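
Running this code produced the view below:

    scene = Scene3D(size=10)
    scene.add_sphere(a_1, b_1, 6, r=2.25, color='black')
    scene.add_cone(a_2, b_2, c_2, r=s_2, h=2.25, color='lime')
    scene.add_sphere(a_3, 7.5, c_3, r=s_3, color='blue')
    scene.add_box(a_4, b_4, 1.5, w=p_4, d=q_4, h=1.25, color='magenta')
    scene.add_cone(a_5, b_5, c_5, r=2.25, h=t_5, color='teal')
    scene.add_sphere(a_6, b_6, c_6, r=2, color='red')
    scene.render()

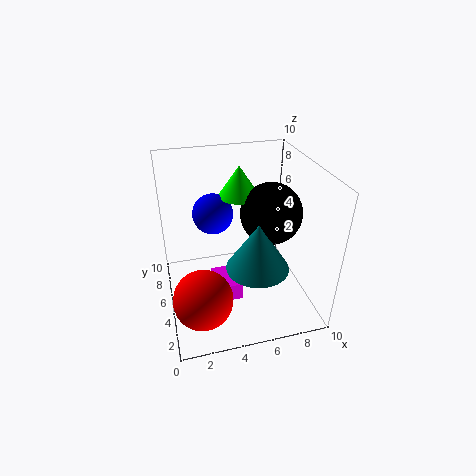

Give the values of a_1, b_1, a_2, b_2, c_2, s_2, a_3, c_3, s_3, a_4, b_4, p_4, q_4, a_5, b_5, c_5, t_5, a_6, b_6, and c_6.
a_1 = 7.75, b_1 = 6, a_2 = 5.75, b_2 = 7.5, c_2 = 7, s_2 = 1.5, a_3 = 3.75, c_3 = 5.75, s_3 = 1.5, a_4 = 3, b_4 = 2.75, p_4 = 1.75, q_4 = 2.25, a_5 = 6.25, b_5 = 4.25, c_5 = 2.75, t_5 = 3.5, a_6 = 2, b_6 = 2.75, c_6 = 2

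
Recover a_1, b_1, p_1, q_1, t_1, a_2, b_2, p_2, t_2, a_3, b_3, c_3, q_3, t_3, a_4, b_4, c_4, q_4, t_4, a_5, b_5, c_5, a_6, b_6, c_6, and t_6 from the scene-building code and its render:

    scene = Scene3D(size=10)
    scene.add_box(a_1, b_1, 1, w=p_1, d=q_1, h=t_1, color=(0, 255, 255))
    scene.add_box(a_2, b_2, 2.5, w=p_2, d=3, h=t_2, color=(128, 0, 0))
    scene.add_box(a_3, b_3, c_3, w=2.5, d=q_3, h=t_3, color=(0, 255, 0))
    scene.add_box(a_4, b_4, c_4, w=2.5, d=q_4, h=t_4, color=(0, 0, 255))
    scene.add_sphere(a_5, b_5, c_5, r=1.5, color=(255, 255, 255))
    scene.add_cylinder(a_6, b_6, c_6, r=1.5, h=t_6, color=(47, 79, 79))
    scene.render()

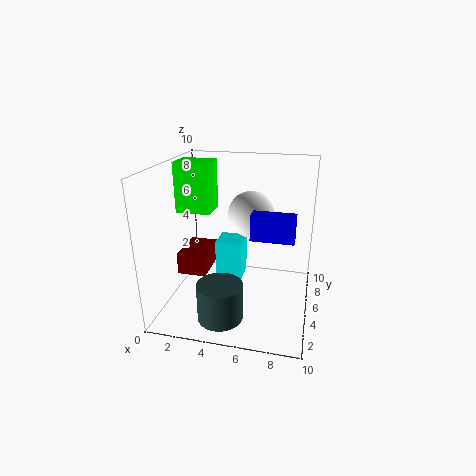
a_1 = 3; b_1 = 6; p_1 = 2; q_1 = 2; t_1 = 3; a_2 = 1; b_2 = 3.5; p_2 = 2; t_2 = 1.5; a_3 = 0.5; b_3 = 5; c_3 = 6.5; q_3 = 2; t_3 = 3.5; a_4 = 6.5; b_4 = 1.5; c_4 = 6.5; q_4 = 1; t_4 = 1.5; a_5 = 6; b_5 = 4.5; c_5 = 7; a_6 = 4.5; b_6 = 2; c_6 = 0.5; t_6 = 2.5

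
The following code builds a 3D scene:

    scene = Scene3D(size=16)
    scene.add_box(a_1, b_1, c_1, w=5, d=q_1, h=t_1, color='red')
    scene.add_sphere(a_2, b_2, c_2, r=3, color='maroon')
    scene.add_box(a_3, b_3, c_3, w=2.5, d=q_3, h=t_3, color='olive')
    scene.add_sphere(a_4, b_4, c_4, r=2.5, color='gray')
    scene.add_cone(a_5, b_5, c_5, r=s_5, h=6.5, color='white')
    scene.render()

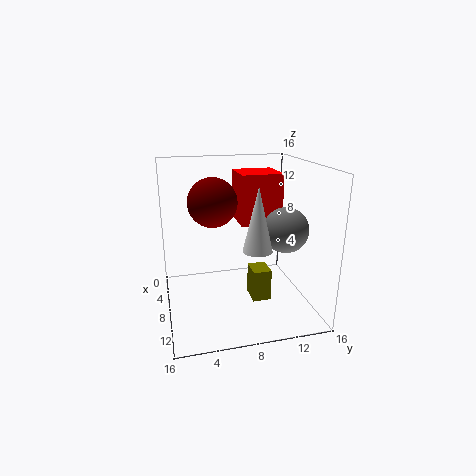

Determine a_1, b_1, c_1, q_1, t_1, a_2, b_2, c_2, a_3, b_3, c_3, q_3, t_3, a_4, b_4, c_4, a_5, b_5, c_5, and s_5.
a_1 = 1
b_1 = 9
c_1 = 8.5
q_1 = 5
t_1 = 6
a_2 = 3.5
b_2 = 6
c_2 = 11
a_3 = 8.5
b_3 = 9
c_3 = 1.5
q_3 = 2
t_3 = 3.5
a_4 = 9.5
b_4 = 13
c_4 = 9
a_5 = 12
b_5 = 9
c_5 = 8
s_5 = 1.5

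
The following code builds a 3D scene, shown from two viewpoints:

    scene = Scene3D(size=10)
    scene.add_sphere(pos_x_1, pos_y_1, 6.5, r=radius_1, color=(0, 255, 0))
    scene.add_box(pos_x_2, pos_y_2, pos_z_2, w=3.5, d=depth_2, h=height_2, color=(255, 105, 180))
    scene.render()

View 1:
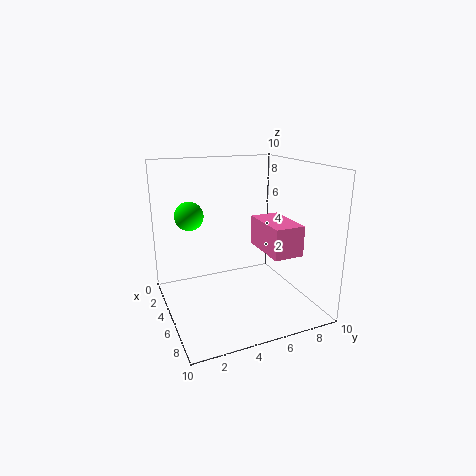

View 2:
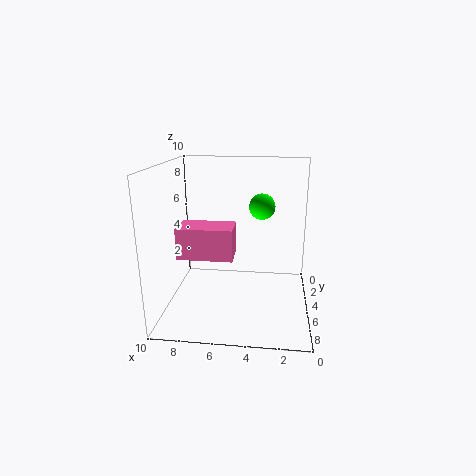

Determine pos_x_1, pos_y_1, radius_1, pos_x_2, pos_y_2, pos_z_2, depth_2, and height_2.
pos_x_1 = 3.5; pos_y_1 = 2; radius_1 = 1; pos_x_2 = 5; pos_y_2 = 6; pos_z_2 = 4.5; depth_2 = 2; height_2 = 2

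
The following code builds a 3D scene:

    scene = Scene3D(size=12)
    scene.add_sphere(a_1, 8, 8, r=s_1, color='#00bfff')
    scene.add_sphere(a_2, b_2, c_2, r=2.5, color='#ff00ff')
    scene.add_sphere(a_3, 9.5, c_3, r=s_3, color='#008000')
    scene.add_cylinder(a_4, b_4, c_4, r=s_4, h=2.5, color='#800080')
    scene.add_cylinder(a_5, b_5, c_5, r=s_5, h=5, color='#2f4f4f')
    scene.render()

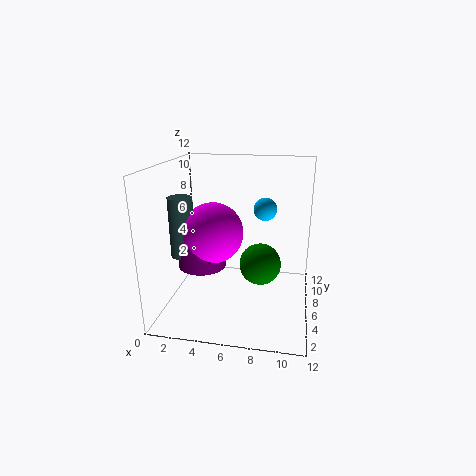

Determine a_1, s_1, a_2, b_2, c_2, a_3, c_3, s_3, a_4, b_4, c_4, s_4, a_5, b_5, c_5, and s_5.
a_1 = 8
s_1 = 1
a_2 = 4
b_2 = 5.5
c_2 = 6.5
a_3 = 7.5
c_3 = 2
s_3 = 2
a_4 = 3
b_4 = 5.5
c_4 = 3.5
s_4 = 2
a_5 = 1.5
b_5 = 5
c_5 = 4.5
s_5 = 1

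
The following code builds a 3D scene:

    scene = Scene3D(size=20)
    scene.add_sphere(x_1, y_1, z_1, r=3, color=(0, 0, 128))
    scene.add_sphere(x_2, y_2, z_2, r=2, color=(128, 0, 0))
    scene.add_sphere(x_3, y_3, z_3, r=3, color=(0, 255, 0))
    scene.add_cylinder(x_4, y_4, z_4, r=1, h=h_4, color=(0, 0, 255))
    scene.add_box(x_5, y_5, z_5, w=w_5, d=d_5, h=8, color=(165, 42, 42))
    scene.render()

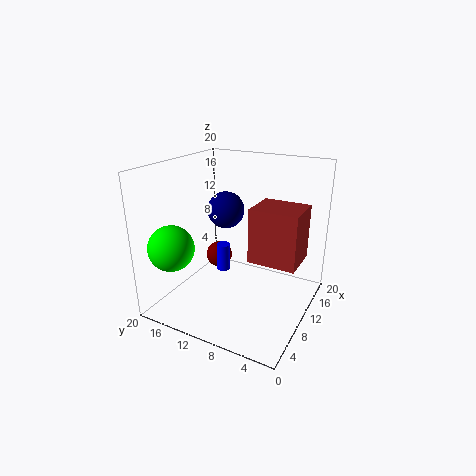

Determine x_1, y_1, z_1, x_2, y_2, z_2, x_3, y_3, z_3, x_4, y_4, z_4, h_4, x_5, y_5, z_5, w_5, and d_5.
x_1 = 17; y_1 = 16; z_1 = 11; x_2 = 13; y_2 = 15; z_2 = 5; x_3 = 3; y_3 = 16; z_3 = 10; x_4 = 11; y_4 = 13; z_4 = 4; h_4 = 4; x_5 = 11; y_5 = 2; z_5 = 6; w_5 = 6; d_5 = 7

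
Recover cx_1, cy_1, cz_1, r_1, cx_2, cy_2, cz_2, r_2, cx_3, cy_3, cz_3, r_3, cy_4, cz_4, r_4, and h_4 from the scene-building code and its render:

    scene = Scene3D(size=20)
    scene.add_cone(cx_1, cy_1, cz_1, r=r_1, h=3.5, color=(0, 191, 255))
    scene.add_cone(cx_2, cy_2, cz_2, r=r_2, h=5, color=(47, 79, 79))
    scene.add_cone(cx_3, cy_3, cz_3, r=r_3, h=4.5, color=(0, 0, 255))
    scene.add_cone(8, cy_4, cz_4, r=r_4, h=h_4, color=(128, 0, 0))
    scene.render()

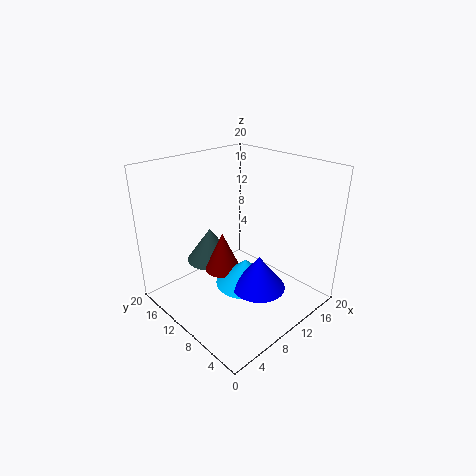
cx_1 = 9
cy_1 = 7.5
cz_1 = 4.5
r_1 = 4
cx_2 = 9
cy_2 = 15
cz_2 = 5
r_2 = 3.5
cx_3 = 9
cy_3 = 5
cz_3 = 5
r_3 = 3.5
cy_4 = 11
cz_4 = 5.5
r_4 = 2.5
h_4 = 5.5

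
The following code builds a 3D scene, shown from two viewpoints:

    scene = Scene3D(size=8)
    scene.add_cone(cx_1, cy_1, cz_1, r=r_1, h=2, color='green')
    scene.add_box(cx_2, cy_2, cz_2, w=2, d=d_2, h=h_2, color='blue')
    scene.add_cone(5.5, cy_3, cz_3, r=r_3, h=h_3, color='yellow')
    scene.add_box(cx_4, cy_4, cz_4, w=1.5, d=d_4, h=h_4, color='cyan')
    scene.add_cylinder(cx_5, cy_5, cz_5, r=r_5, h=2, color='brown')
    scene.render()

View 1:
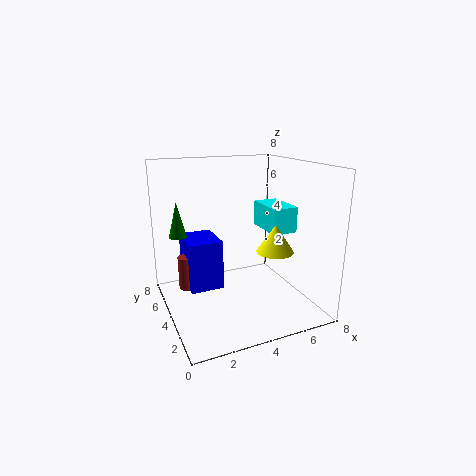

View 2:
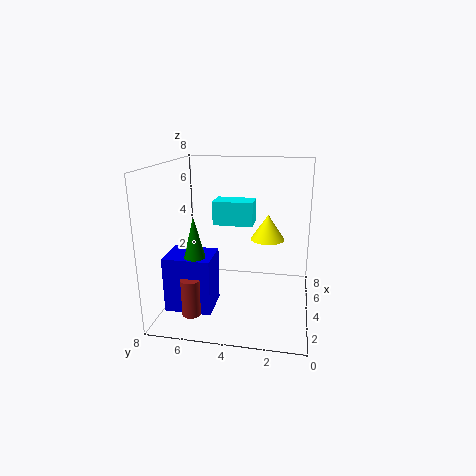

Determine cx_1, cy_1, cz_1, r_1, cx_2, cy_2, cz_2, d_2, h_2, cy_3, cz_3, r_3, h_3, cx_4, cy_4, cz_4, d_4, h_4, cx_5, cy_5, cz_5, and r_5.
cx_1 = 1, cy_1 = 5.5, cz_1 = 4, r_1 = 0.5, cx_2 = 1.5, cy_2 = 5, cz_2 = 0.5, d_2 = 2.5, h_2 = 3, cy_3 = 2.5, cz_3 = 3.5, r_3 = 1, h_3 = 1.5, cx_4 = 6, cy_4 = 3.5, cz_4 = 4, d_4 = 2.5, h_4 = 1.5, cx_5 = 1.5, cy_5 = 6, cz_5 = 0.5, r_5 = 0.5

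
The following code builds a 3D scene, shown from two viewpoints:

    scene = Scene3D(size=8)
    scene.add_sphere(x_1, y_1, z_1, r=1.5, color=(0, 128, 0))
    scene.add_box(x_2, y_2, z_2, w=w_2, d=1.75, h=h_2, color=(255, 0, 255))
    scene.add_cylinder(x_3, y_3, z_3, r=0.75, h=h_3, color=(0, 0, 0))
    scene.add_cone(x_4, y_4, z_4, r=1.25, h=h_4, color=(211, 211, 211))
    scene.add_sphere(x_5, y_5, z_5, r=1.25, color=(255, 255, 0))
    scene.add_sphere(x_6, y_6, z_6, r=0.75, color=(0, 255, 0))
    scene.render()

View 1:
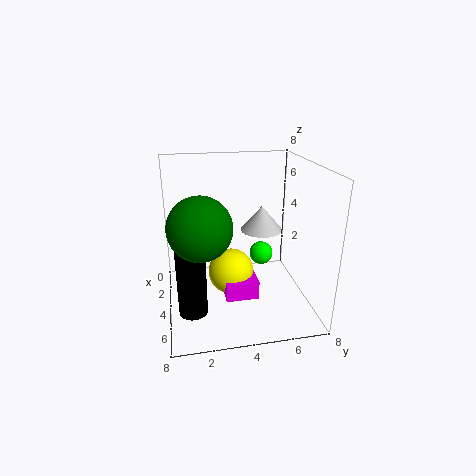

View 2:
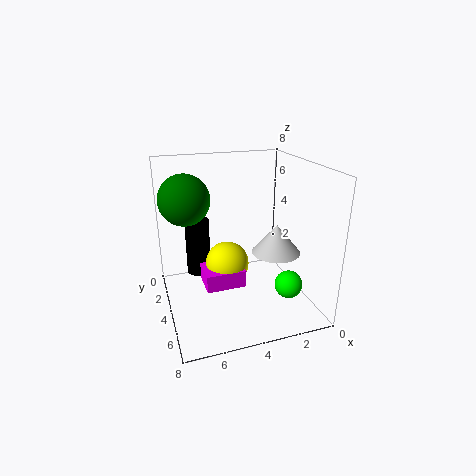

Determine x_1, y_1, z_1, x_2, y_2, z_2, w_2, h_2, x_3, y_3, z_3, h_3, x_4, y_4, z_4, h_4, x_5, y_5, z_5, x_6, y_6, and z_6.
x_1 = 6.5; y_1 = 1.75; z_1 = 5.75; x_2 = 3.75; y_2 = 3; z_2 = 1.25; w_2 = 2.25; h_2 = 1; x_3 = 5.75; y_3 = 1.25; z_3 = 0.75; h_3 = 3.5; x_4 = 2.5; y_4 = 5.75; z_4 = 3.75; h_4 = 1.5; x_5 = 4.5; y_5 = 3.5; z_5 = 2.25; x_6 = 1.75; y_6 = 6; z_6 = 1.75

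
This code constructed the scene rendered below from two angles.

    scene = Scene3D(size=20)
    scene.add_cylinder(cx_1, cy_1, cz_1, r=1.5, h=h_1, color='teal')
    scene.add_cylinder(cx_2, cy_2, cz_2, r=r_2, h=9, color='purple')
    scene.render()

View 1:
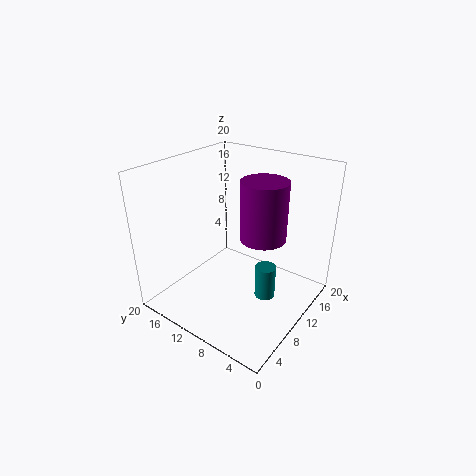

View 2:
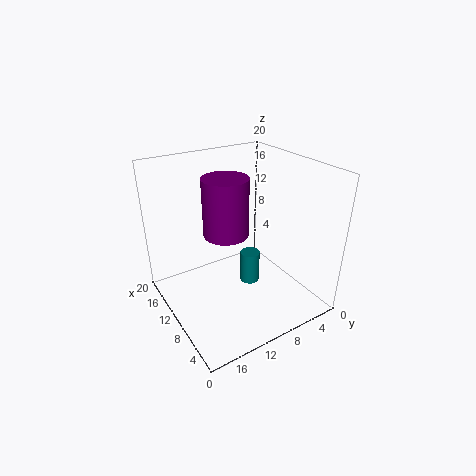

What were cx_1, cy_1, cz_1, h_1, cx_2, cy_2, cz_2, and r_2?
cx_1 = 12, cy_1 = 6.5, cz_1 = 0.5, h_1 = 5, cx_2 = 15, cy_2 = 9, cz_2 = 8, r_2 = 3.5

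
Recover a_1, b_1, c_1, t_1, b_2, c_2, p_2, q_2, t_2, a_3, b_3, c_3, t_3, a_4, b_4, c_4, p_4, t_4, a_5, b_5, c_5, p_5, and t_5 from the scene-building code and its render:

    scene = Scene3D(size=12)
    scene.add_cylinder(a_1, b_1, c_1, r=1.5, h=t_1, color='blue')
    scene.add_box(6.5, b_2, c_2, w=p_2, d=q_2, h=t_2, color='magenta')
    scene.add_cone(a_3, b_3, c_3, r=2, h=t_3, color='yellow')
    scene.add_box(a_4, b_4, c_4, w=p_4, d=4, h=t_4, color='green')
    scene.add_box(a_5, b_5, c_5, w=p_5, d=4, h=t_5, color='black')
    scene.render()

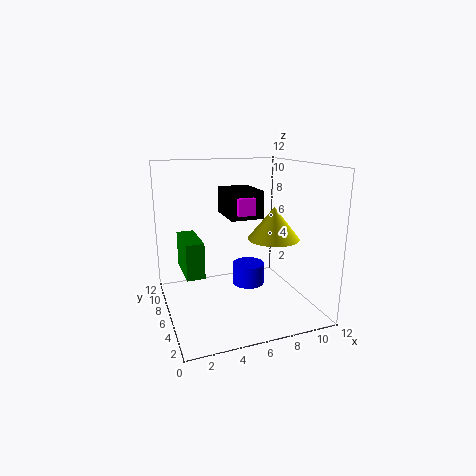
a_1 = 8, b_1 = 8.5, c_1 = 0.5, t_1 = 2, b_2 = 7, c_2 = 7.5, p_2 = 1.5, q_2 = 3.5, t_2 = 1.5, a_3 = 8, b_3 = 3.5, c_3 = 6.5, t_3 = 2.5, a_4 = 1.5, b_4 = 5.5, c_4 = 3, p_4 = 1.5, t_4 = 3, a_5 = 6, b_5 = 7.5, c_5 = 7, p_5 = 3, t_5 = 2.5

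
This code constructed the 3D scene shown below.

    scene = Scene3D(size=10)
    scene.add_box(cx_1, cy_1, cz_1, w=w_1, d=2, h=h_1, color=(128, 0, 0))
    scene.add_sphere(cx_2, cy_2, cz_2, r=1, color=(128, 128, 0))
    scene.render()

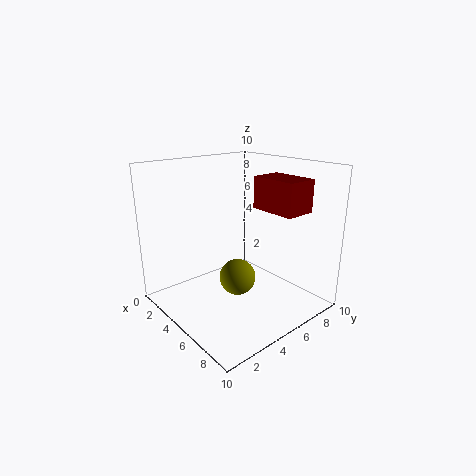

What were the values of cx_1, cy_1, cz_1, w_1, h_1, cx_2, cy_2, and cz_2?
cx_1 = 6.5; cy_1 = 5; cz_1 = 7.5; w_1 = 3; h_1 = 2; cx_2 = 8.5; cy_2 = 2; cz_2 = 4.5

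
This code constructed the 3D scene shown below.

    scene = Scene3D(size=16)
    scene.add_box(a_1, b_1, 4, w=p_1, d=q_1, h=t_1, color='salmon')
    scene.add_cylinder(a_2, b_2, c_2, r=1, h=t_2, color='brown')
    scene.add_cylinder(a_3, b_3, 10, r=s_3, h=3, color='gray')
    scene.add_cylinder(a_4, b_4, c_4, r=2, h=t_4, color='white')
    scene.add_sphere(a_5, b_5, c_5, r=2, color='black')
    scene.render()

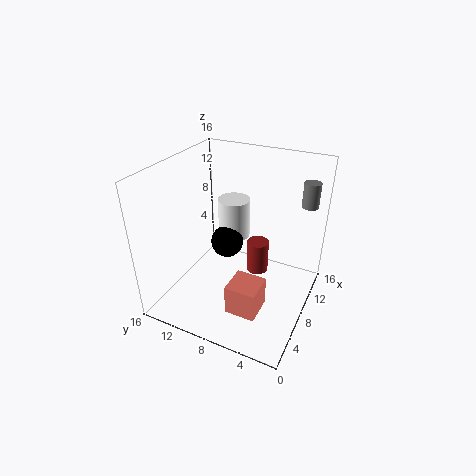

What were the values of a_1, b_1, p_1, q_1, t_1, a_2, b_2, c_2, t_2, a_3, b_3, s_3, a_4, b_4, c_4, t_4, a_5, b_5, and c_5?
a_1 = 1
b_1 = 3
p_1 = 3
q_1 = 3
t_1 = 3
a_2 = 4
b_2 = 4
c_2 = 8
t_2 = 3
a_3 = 15
b_3 = 2
s_3 = 1
a_4 = 13
b_4 = 11
c_4 = 5
t_4 = 5
a_5 = 11
b_5 = 11
c_5 = 5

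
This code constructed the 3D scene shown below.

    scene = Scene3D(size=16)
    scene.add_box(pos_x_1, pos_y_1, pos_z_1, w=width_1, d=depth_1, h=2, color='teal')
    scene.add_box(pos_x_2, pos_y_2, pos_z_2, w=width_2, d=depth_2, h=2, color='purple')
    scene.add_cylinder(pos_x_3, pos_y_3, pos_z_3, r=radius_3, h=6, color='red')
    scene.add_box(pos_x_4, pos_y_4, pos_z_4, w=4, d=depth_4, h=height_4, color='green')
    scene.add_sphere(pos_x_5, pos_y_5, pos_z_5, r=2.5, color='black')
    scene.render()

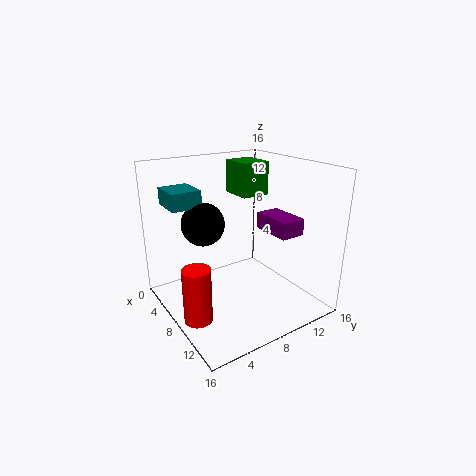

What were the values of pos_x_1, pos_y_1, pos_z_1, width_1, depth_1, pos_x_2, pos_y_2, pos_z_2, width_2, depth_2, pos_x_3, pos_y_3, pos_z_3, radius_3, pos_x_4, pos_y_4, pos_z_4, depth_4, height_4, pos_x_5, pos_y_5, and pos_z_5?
pos_x_1 = 0.5; pos_y_1 = 2; pos_z_1 = 11; width_1 = 4; depth_1 = 3.5; pos_x_2 = 5.5; pos_y_2 = 12.5; pos_z_2 = 7.5; width_2 = 5; depth_2 = 3; pos_x_3 = 9.5; pos_y_3 = 2; pos_z_3 = 0.5; radius_3 = 1.5; pos_x_4 = 1.5; pos_y_4 = 10.5; pos_z_4 = 11.5; depth_4 = 3.5; height_4 = 4; pos_x_5 = 4.5; pos_y_5 = 5.5; pos_z_5 = 9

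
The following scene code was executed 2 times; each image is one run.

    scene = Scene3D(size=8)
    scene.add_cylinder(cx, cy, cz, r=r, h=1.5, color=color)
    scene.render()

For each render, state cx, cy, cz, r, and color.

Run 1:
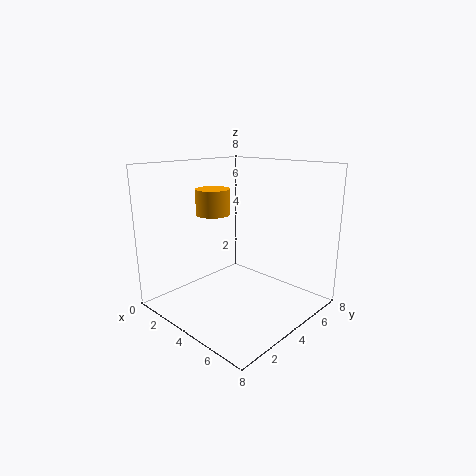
cx = 2, cy = 4, cz = 5, r = 1, color = 'orange'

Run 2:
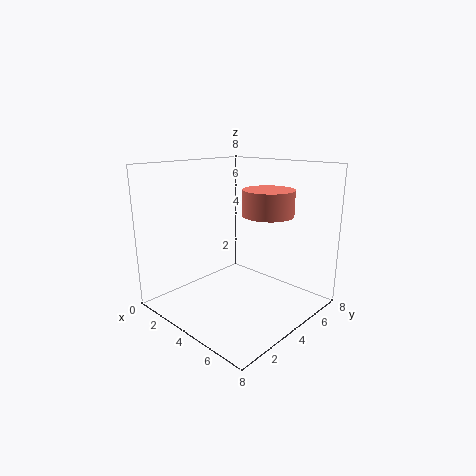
cx = 4.5, cy = 6, cz = 5, r = 1.5, color = 'salmon'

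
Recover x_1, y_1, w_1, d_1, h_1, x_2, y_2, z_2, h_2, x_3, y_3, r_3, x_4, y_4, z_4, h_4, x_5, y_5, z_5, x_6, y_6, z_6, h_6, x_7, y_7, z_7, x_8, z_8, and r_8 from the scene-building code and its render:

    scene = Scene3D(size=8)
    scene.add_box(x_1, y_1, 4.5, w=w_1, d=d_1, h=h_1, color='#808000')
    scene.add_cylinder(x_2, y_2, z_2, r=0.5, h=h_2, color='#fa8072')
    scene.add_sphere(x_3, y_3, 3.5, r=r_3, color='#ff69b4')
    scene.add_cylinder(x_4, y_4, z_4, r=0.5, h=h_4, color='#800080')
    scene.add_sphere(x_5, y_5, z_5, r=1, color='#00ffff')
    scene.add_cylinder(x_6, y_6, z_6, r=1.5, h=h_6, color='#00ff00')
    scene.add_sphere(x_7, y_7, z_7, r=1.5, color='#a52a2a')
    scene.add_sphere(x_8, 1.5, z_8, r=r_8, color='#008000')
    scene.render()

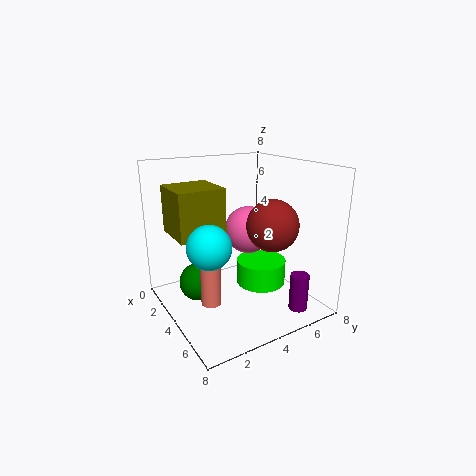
x_1 = 2
y_1 = 0.5
w_1 = 2.5
d_1 = 2.5
h_1 = 2.5
x_2 = 5.5
y_2 = 1.5
z_2 = 1.5
h_2 = 3.5
x_3 = 2
y_3 = 6
r_3 = 1.5
x_4 = 7
y_4 = 6
z_4 = 0.5
h_4 = 2
x_5 = 6.5
y_5 = 1
z_5 = 5
x_6 = 3.5
y_6 = 6
z_6 = 0.5
h_6 = 1.5
x_7 = 4.5
y_7 = 6
z_7 = 4.5
x_8 = 4
z_8 = 2
r_8 = 1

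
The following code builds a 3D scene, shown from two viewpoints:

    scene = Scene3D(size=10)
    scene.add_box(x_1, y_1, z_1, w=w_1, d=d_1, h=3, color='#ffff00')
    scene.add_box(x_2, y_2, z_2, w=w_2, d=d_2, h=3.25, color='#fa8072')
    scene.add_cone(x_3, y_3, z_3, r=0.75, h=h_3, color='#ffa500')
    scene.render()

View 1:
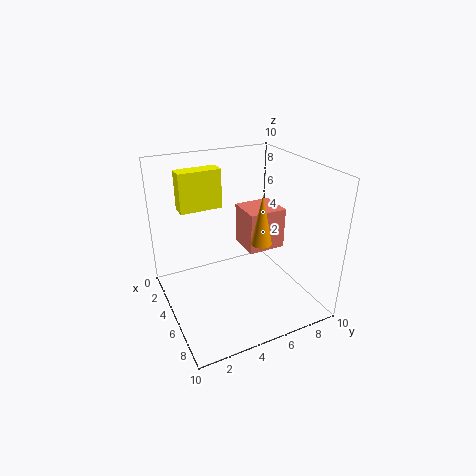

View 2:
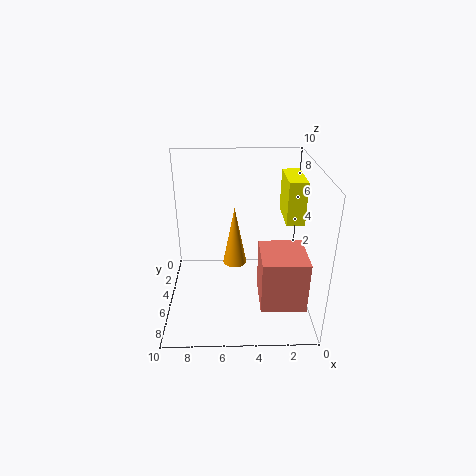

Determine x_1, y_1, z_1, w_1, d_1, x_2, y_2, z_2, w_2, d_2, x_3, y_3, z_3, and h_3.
x_1 = 0.5, y_1 = 2, z_1 = 6, w_1 = 1.25, d_1 = 3.25, x_2 = 1, y_2 = 6.75, z_2 = 2.5, w_2 = 2.75, d_2 = 3, x_3 = 5.25, y_3 = 6.75, z_3 = 4.25, h_3 = 3.75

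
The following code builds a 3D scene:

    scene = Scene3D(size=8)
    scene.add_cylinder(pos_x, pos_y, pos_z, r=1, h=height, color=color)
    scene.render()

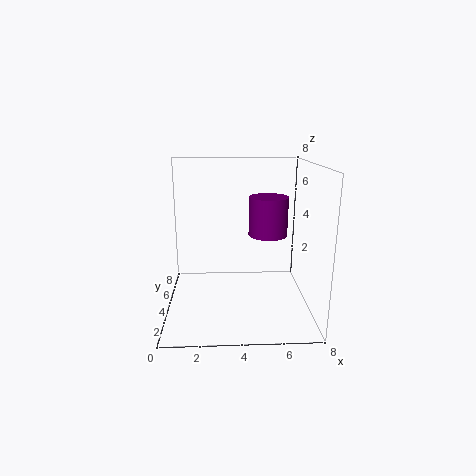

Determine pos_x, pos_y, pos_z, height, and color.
pos_x = 5.5; pos_y = 3; pos_z = 4.5; height = 2; color = 'purple'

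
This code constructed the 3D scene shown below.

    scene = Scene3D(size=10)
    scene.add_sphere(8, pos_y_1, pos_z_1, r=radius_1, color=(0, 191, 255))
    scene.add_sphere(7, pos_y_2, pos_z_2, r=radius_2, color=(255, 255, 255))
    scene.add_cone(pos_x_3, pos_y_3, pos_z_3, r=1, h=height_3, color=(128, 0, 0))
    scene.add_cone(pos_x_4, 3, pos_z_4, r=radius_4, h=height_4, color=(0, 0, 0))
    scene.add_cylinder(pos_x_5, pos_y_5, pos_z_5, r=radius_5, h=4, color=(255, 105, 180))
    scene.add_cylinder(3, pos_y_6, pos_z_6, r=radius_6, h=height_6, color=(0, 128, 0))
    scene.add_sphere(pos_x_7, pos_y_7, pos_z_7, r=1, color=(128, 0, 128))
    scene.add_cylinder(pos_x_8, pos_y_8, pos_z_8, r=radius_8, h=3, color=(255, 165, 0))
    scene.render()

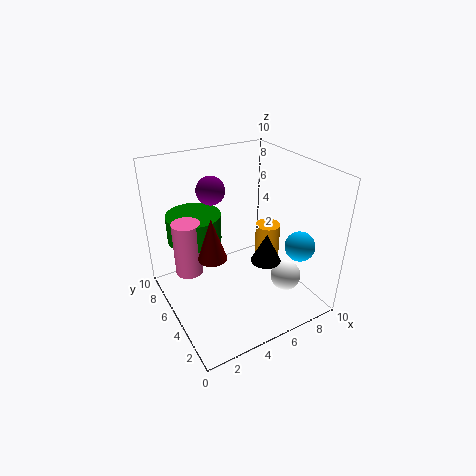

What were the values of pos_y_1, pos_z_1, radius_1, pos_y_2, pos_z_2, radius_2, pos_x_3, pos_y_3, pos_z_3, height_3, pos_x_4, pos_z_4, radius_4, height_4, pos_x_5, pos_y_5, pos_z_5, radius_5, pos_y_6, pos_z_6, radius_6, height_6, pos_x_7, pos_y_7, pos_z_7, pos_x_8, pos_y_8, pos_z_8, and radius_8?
pos_y_1 = 2, pos_z_1 = 5, radius_1 = 1, pos_y_2 = 2, pos_z_2 = 3, radius_2 = 1, pos_x_3 = 3, pos_y_3 = 5, pos_z_3 = 4, height_3 = 3, pos_x_4 = 6, pos_z_4 = 4, radius_4 = 1, height_4 = 2, pos_x_5 = 2, pos_y_5 = 7, pos_z_5 = 2, radius_5 = 1, pos_y_6 = 8, pos_z_6 = 4, radius_6 = 2, height_6 = 2, pos_x_7 = 4, pos_y_7 = 7, pos_z_7 = 8, pos_x_8 = 9, pos_y_8 = 7, pos_z_8 = 1, radius_8 = 1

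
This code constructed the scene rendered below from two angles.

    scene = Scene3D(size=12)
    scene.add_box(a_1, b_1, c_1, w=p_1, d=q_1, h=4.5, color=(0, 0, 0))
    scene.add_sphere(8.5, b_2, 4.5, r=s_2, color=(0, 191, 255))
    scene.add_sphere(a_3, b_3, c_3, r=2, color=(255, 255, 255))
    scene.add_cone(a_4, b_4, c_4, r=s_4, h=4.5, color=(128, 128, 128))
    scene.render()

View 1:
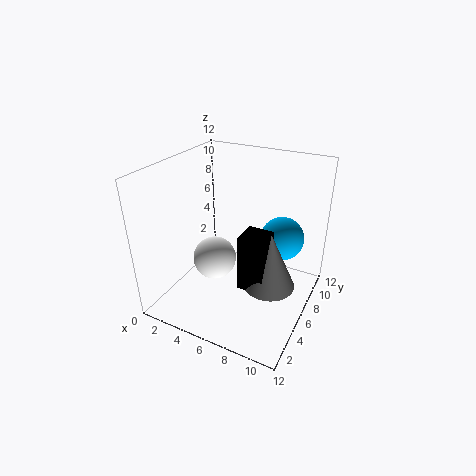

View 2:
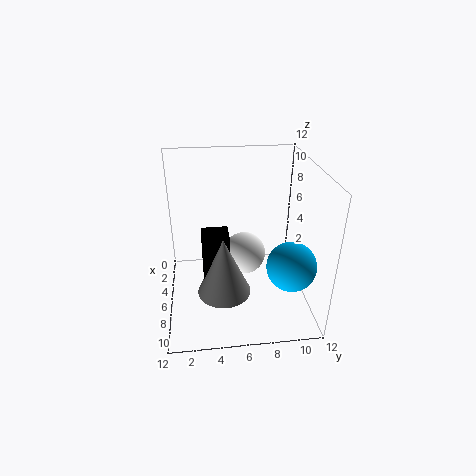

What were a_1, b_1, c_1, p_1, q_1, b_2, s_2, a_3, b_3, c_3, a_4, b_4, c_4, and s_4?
a_1 = 7.5
b_1 = 3
c_1 = 3.5
p_1 = 2
q_1 = 2
b_2 = 10
s_2 = 2
a_3 = 3
b_3 = 7
c_3 = 2.5
a_4 = 9.5
b_4 = 4.5
c_4 = 3.5
s_4 = 2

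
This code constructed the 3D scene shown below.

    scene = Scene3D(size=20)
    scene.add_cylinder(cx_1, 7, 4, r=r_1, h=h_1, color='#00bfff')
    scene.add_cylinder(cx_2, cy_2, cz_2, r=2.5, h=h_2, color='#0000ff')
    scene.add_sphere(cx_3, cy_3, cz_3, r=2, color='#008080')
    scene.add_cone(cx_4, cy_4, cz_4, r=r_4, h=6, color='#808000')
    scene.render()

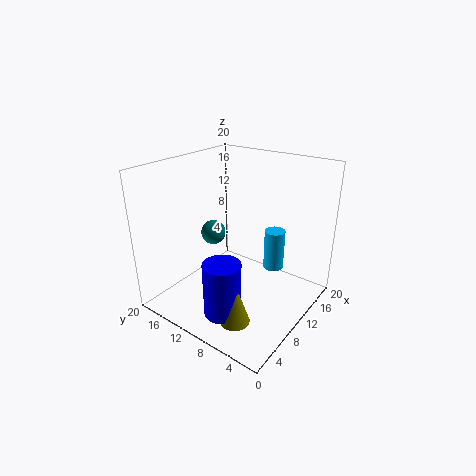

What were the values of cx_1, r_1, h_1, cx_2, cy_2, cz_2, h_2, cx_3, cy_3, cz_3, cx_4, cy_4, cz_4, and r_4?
cx_1 = 15
r_1 = 1.5
h_1 = 6
cx_2 = 4.5
cy_2 = 8.5
cz_2 = 1.5
h_2 = 7.5
cx_3 = 14
cy_3 = 18
cz_3 = 7
cx_4 = 4.5
cy_4 = 6.5
cz_4 = 1
r_4 = 2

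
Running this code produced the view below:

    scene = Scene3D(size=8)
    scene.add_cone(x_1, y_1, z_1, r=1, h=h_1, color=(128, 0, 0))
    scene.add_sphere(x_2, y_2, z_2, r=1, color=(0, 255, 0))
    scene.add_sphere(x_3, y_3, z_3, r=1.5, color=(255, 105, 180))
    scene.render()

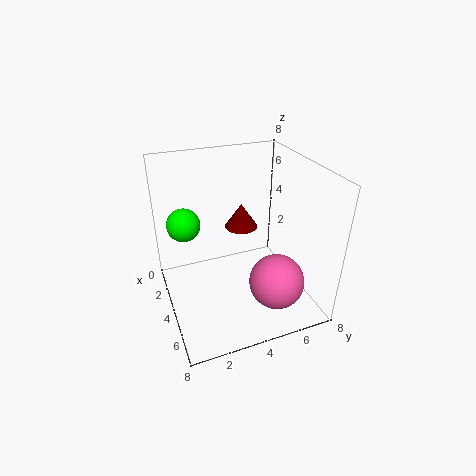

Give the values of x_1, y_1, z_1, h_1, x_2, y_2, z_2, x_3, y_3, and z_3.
x_1 = 2
y_1 = 5
z_1 = 3.5
h_1 = 1.5
x_2 = 1.5
y_2 = 1.5
z_2 = 4
x_3 = 6
y_3 = 5.5
z_3 = 2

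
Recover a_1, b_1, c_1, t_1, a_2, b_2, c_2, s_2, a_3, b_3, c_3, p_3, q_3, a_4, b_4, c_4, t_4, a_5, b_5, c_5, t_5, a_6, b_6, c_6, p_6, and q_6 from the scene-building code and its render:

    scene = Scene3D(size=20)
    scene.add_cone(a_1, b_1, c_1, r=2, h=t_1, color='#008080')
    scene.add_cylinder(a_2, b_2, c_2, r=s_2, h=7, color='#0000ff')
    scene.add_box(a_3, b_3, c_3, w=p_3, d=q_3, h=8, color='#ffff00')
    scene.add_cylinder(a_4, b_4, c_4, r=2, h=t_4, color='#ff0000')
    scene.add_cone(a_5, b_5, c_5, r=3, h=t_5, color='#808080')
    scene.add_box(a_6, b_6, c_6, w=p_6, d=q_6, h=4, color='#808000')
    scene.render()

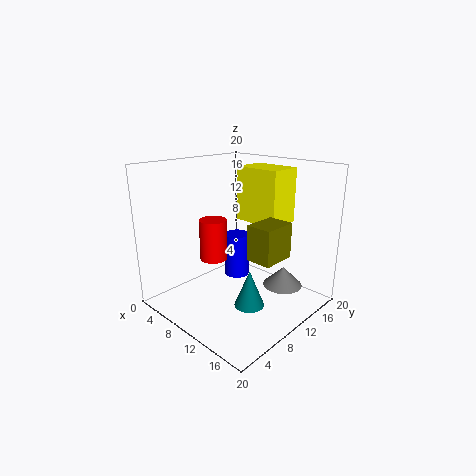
a_1 = 14; b_1 = 8; c_1 = 2; t_1 = 5; a_2 = 5; b_2 = 15; c_2 = 1; s_2 = 2; a_3 = 6; b_3 = 14; c_3 = 11; p_3 = 7; q_3 = 5; a_4 = 6; b_4 = 9; c_4 = 6; t_4 = 6; a_5 = 13; b_5 = 17; c_5 = 1; t_5 = 3; a_6 = 17; b_6 = 4; c_6 = 11; p_6 = 3; q_6 = 4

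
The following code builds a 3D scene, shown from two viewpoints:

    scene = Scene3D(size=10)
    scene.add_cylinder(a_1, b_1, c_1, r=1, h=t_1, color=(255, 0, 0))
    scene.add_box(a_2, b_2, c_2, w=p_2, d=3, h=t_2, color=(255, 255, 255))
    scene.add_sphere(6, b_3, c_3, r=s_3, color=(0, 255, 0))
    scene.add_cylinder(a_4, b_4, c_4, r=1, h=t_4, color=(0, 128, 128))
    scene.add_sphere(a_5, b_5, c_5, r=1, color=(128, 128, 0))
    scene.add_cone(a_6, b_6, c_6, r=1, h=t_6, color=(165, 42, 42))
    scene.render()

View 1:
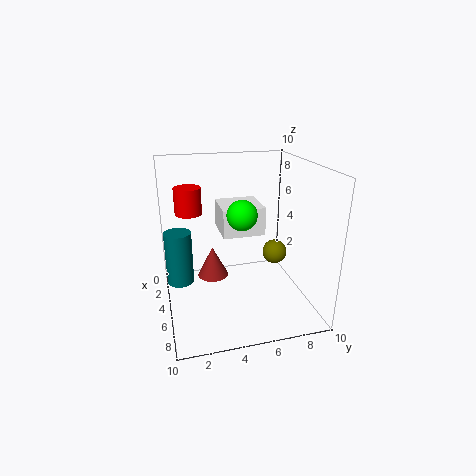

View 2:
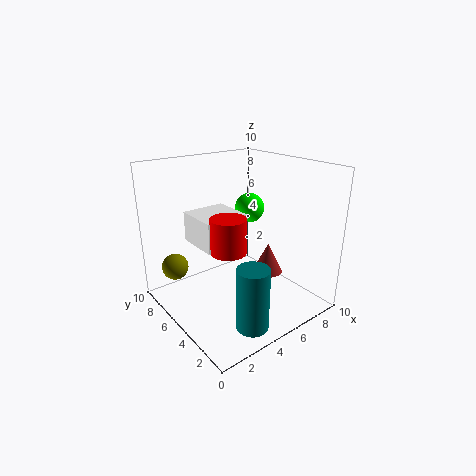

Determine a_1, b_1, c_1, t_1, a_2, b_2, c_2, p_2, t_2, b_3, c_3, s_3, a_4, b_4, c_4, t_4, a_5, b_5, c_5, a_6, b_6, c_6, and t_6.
a_1 = 2; b_1 = 2; c_1 = 6; t_1 = 2; a_2 = 2; b_2 = 4; c_2 = 5; p_2 = 3; t_2 = 2; b_3 = 5; c_3 = 7; s_3 = 1; a_4 = 3; b_4 = 1; c_4 = 1; t_4 = 4; a_5 = 2; b_5 = 9; c_5 = 2; a_6 = 6; b_6 = 3; c_6 = 3; t_6 = 2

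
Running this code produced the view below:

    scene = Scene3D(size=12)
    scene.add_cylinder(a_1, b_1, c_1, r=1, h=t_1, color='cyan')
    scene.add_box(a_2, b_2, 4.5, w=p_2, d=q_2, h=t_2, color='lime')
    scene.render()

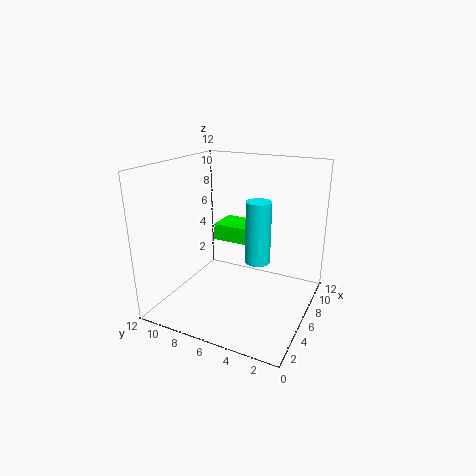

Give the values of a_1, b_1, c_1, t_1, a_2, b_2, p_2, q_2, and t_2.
a_1 = 5.5, b_1 = 4, c_1 = 4.5, t_1 = 5, a_2 = 8, b_2 = 5.5, p_2 = 3, q_2 = 4, t_2 = 1.5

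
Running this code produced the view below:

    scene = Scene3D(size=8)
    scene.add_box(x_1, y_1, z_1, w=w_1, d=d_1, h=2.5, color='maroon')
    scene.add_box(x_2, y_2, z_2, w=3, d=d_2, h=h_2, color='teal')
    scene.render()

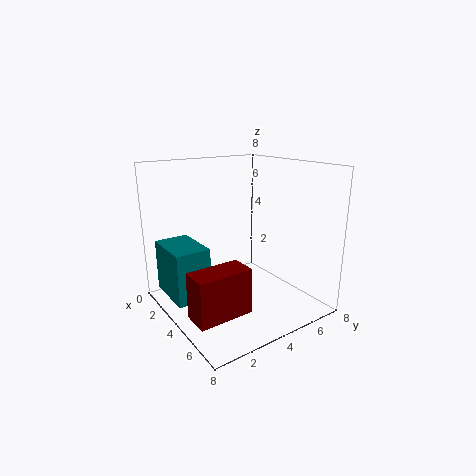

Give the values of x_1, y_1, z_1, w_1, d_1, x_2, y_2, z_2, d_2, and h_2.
x_1 = 4.5, y_1 = 0.5, z_1 = 0.5, w_1 = 1.5, d_1 = 3, x_2 = 0.5, y_2 = 0.5, z_2 = 0.5, d_2 = 2, h_2 = 3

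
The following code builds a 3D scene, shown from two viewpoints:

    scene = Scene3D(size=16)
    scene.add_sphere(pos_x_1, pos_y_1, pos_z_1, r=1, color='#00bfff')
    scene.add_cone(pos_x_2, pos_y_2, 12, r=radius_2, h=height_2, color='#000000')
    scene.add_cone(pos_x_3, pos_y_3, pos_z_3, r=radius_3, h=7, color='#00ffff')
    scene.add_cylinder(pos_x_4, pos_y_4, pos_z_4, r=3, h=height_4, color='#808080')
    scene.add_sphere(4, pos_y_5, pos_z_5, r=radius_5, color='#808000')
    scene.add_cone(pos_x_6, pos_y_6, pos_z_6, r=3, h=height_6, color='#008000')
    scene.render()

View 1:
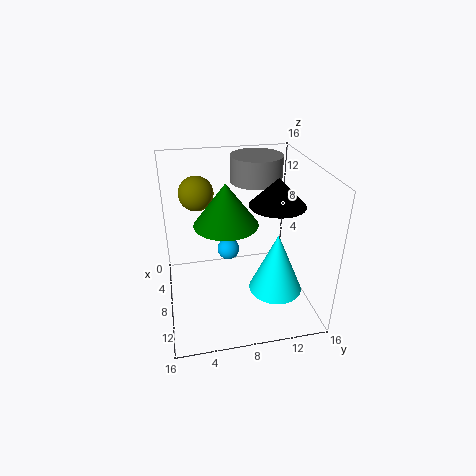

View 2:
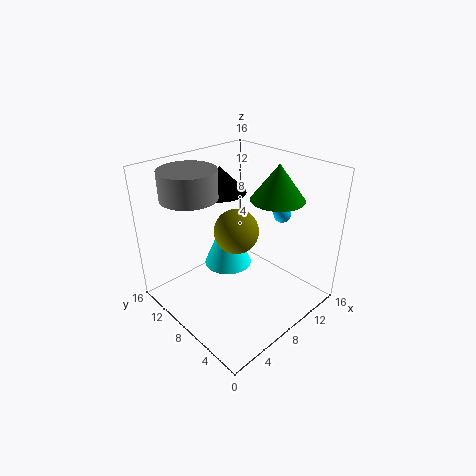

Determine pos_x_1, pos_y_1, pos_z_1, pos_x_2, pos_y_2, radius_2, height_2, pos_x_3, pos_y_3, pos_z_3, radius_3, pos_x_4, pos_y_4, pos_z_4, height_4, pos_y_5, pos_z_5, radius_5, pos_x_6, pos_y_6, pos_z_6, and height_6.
pos_x_1 = 13, pos_y_1 = 6, pos_z_1 = 10, pos_x_2 = 9, pos_y_2 = 12, radius_2 = 3, height_2 = 3, pos_x_3 = 10, pos_y_3 = 12, pos_z_3 = 2, radius_3 = 3, pos_x_4 = 4, pos_y_4 = 11, pos_z_4 = 13, height_4 = 3, pos_y_5 = 4, pos_z_5 = 12, radius_5 = 2, pos_x_6 = 12, pos_y_6 = 6, pos_z_6 = 12, height_6 = 4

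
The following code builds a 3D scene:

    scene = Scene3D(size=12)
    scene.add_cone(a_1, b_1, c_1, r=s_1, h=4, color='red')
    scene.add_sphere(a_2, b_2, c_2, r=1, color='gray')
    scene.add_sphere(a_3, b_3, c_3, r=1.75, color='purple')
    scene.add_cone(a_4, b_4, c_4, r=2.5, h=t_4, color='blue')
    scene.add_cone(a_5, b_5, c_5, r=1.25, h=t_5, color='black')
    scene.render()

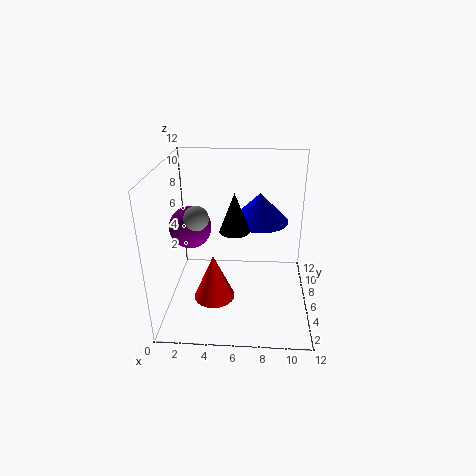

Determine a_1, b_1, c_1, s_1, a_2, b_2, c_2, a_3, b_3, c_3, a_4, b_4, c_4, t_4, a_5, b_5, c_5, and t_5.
a_1 = 4
b_1 = 5
c_1 = 0.75
s_1 = 1.75
a_2 = 2.75
b_2 = 5.25
c_2 = 8
a_3 = 2
b_3 = 6.25
c_3 = 6.75
a_4 = 7.75
b_4 = 8
c_4 = 6.75
t_4 = 2.5
a_5 = 5.75
b_5 = 5.75
c_5 = 6.75
t_5 = 3.25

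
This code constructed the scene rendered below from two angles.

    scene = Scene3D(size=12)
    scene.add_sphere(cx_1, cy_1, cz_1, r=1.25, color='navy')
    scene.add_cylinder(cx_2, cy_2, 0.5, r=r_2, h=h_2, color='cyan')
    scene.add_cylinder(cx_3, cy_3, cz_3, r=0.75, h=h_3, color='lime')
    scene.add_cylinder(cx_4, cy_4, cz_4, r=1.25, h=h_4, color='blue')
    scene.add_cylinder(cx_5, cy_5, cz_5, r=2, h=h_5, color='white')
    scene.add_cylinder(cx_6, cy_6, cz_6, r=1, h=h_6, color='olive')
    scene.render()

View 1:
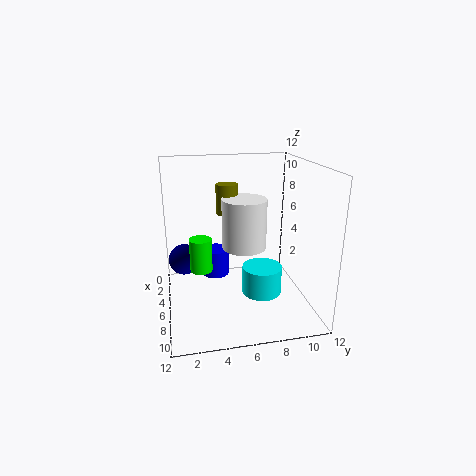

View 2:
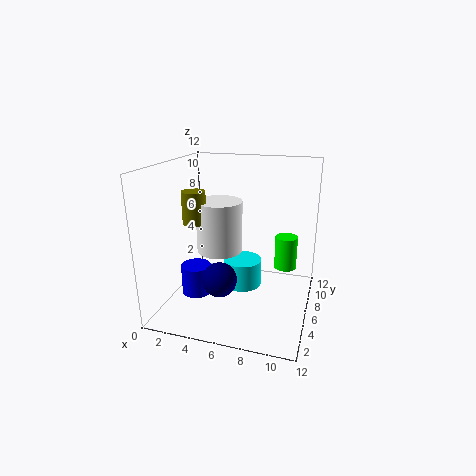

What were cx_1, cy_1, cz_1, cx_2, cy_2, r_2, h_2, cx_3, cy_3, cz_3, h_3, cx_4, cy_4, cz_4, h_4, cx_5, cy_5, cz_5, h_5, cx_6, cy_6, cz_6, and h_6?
cx_1 = 6, cy_1 = 1.5, cz_1 = 4.5, cx_2 = 5.75, cy_2 = 8.25, r_2 = 1.75, h_2 = 2.5, cx_3 = 10.5, cy_3 = 2.5, cz_3 = 5.75, h_3 = 2.25, cx_4 = 2.75, cy_4 = 4.5, cz_4 = 1.25, h_4 = 2.5, cx_5 = 4, cy_5 = 7, cz_5 = 4.25, h_5 = 4.5, cx_6 = 2.25, cy_6 = 5.75, cz_6 = 7, h_6 = 2.75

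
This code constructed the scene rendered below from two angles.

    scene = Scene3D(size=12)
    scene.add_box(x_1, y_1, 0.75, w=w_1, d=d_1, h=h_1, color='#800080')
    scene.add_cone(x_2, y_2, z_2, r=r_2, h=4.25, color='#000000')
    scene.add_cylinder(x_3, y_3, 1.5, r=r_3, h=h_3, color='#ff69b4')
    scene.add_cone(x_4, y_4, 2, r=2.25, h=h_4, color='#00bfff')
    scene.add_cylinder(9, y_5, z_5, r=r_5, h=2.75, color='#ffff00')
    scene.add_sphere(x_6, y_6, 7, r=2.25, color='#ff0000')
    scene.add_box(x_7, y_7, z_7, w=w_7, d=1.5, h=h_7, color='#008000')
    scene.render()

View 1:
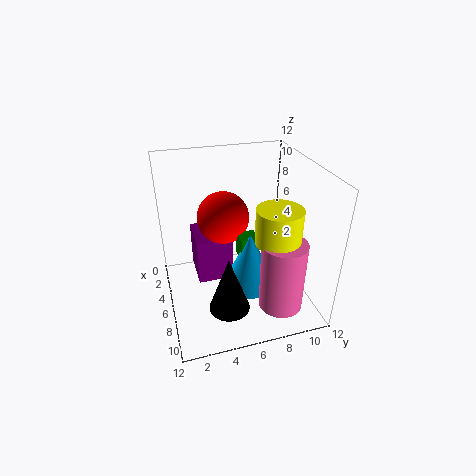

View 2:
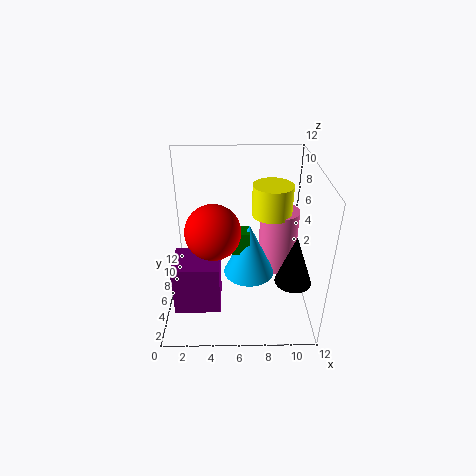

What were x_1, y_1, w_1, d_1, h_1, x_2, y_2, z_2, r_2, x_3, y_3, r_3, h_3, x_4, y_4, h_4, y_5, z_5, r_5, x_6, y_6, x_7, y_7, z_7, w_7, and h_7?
x_1 = 0.75, y_1 = 2.75, w_1 = 3.75, d_1 = 3.25, h_1 = 4.25, x_2 = 10.5, y_2 = 4, z_2 = 3, r_2 = 1.5, x_3 = 9.75, y_3 = 8.5, r_3 = 1.75, h_3 = 5.75, x_4 = 7, y_4 = 6.75, h_4 = 4.75, y_5 = 8.25, z_5 = 7, r_5 = 1.75, x_6 = 4, y_6 = 5.25, x_7 = 5.5, y_7 = 6, z_7 = 4.25, w_7 = 1.5, h_7 = 2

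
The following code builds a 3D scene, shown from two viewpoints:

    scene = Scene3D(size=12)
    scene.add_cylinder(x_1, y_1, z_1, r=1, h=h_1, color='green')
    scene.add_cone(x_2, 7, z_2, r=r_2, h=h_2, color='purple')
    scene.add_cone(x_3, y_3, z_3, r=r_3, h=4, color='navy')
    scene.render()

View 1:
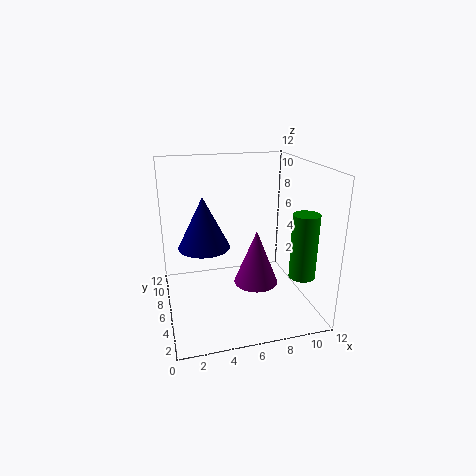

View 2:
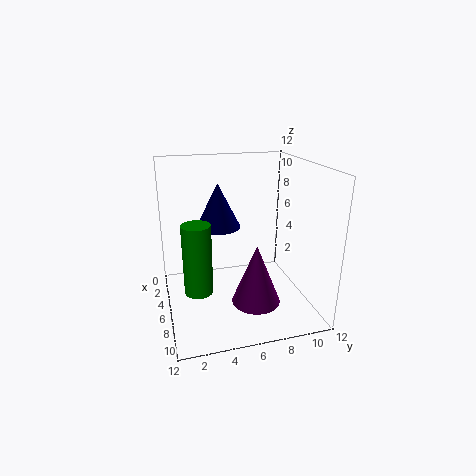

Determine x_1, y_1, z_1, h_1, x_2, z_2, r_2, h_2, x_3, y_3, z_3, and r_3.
x_1 = 10, y_1 = 2, z_1 = 4, h_1 = 5, x_2 = 8, z_2 = 1, r_2 = 2, h_2 = 5, x_3 = 3, y_3 = 5, z_3 = 6, r_3 = 2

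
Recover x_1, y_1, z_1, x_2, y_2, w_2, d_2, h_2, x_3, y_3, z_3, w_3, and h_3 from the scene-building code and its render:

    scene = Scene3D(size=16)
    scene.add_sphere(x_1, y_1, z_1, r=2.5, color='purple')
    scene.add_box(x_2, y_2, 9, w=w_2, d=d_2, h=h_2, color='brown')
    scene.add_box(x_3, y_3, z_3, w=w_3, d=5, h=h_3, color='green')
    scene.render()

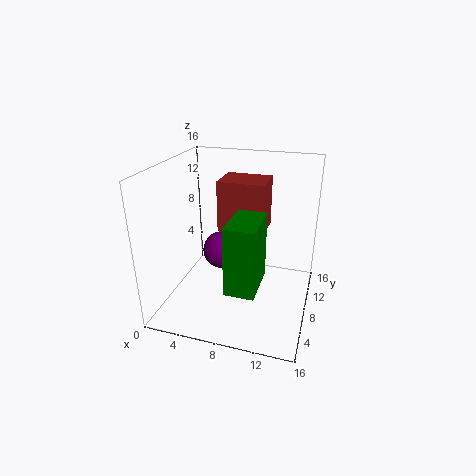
x_1 = 4
y_1 = 13.5
z_1 = 3
x_2 = 6
y_2 = 7
w_2 = 5
d_2 = 4
h_2 = 5.5
x_3 = 8.5
y_3 = 1.5
z_3 = 5
w_3 = 3
h_3 = 7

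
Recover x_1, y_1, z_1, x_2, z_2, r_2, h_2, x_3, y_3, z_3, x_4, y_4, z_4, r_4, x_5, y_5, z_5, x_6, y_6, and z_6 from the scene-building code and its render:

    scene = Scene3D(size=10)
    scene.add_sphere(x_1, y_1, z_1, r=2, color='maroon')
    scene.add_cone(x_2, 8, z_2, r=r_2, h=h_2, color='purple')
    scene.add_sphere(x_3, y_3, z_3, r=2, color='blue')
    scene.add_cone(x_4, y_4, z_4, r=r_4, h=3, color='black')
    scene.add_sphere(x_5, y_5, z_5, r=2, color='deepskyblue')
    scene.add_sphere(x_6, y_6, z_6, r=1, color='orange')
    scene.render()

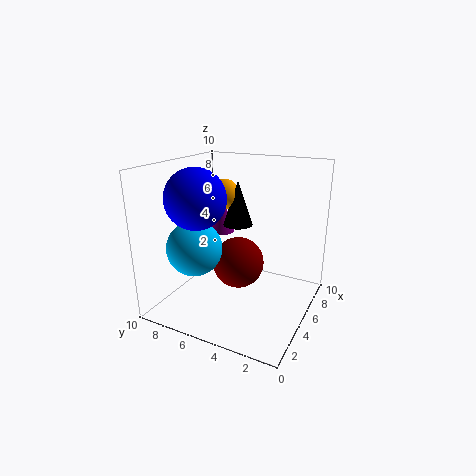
x_1 = 7, y_1 = 6, z_1 = 2, x_2 = 8, z_2 = 4, r_2 = 1, h_2 = 3, x_3 = 3, y_3 = 7, z_3 = 8, x_4 = 5, y_4 = 5, z_4 = 6, r_4 = 1, x_5 = 4, y_5 = 8, z_5 = 4, x_6 = 5, y_6 = 6, z_6 = 8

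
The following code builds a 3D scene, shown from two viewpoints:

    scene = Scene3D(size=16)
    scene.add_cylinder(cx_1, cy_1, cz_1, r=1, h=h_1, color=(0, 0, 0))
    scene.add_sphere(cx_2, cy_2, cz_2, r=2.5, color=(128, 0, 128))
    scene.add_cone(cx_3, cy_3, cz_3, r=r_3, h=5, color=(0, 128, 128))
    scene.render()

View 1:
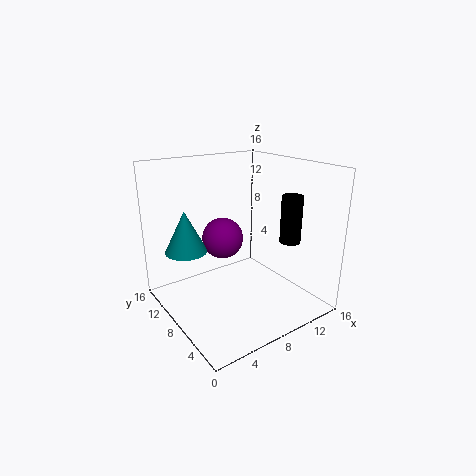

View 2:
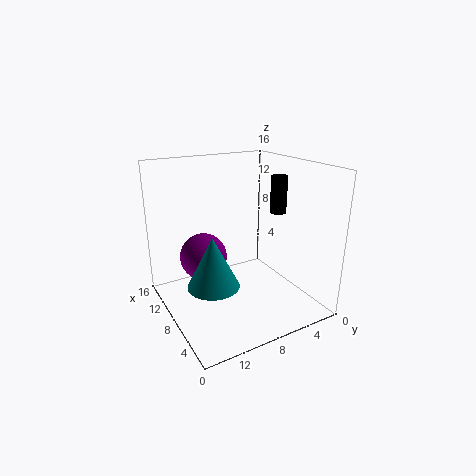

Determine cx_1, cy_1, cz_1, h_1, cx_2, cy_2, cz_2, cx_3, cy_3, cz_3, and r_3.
cx_1 = 9.5
cy_1 = 1.5
cz_1 = 9.5
h_1 = 4.5
cx_2 = 8.5
cy_2 = 12
cz_2 = 6.5
cx_3 = 4
cy_3 = 13
cz_3 = 5.5
r_3 = 2.5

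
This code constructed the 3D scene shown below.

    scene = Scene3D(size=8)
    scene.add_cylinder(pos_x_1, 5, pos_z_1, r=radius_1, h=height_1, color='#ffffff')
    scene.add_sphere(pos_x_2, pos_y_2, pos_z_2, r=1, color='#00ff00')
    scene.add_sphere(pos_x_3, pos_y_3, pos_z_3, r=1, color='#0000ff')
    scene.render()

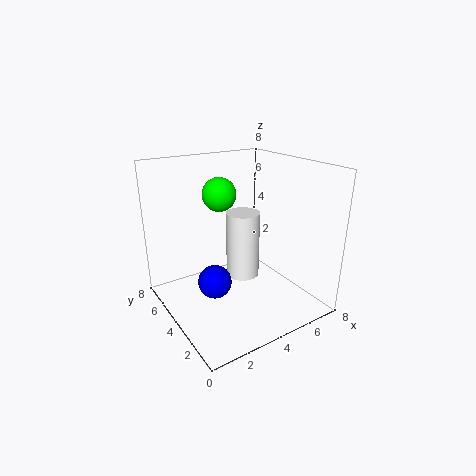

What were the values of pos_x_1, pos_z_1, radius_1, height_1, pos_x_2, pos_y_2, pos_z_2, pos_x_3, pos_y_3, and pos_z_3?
pos_x_1 = 5
pos_z_1 = 1
radius_1 = 1
height_1 = 4
pos_x_2 = 4
pos_y_2 = 6
pos_z_2 = 6
pos_x_3 = 3
pos_y_3 = 5
pos_z_3 = 1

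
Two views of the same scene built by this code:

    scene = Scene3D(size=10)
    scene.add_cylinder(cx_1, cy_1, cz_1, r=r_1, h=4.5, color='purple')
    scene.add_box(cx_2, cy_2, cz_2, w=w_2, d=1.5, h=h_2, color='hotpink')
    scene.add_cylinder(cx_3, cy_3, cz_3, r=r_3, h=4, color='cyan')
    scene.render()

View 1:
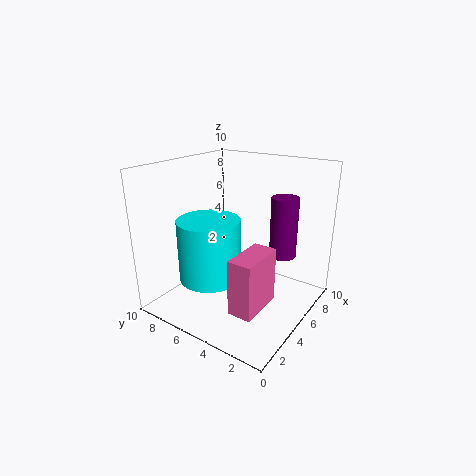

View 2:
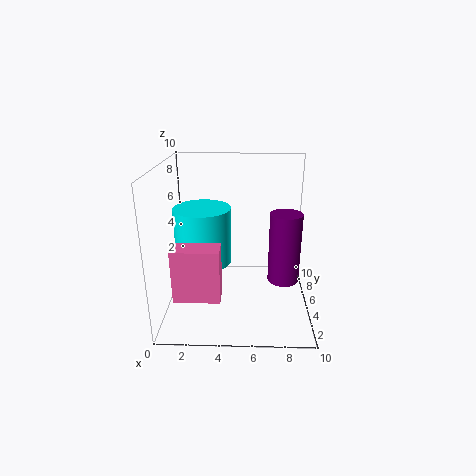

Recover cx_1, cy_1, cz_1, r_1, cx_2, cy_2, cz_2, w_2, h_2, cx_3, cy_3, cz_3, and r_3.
cx_1 = 8; cy_1 = 3; cz_1 = 3; r_1 = 1; cx_2 = 1; cy_2 = 1.5; cz_2 = 2; w_2 = 3; h_2 = 3.5; cx_3 = 2.5; cy_3 = 5.5; cz_3 = 3; r_3 = 2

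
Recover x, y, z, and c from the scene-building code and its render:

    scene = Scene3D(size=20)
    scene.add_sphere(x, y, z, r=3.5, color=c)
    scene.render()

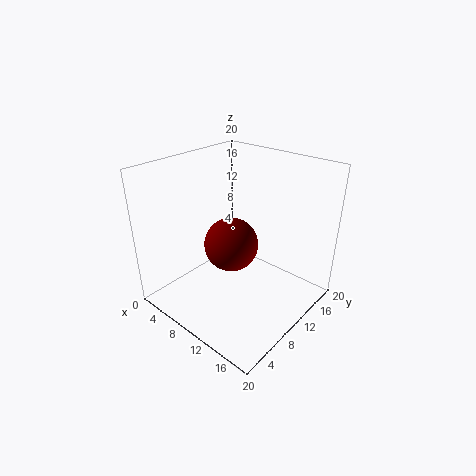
x = 11
y = 7.5
z = 10.5
c = 'maroon'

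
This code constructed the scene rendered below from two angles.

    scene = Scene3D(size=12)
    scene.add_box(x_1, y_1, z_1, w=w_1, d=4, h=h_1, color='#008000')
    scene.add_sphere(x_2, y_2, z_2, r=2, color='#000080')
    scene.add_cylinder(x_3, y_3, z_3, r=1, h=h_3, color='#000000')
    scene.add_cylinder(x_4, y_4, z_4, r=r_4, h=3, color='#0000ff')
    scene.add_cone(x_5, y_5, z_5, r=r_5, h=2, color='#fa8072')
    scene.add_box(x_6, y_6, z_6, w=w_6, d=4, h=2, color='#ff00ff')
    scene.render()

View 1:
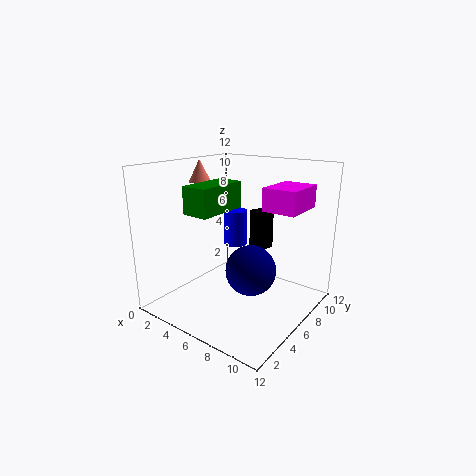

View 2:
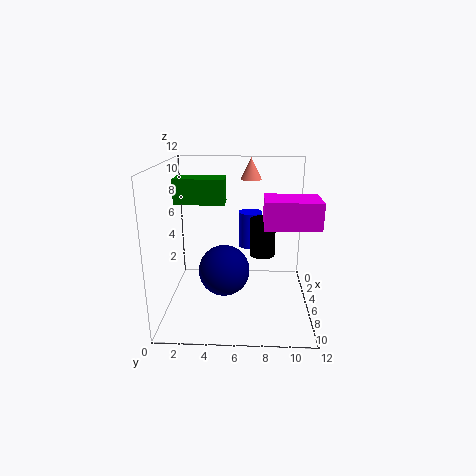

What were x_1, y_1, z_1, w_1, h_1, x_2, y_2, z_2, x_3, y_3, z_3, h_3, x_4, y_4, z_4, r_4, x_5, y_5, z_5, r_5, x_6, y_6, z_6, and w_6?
x_1 = 5
y_1 = 1
z_1 = 9
w_1 = 2
h_1 = 2
x_2 = 8
y_2 = 5
z_2 = 4
x_3 = 7
y_3 = 8
z_3 = 5
h_3 = 3
x_4 = 5
y_4 = 7
z_4 = 5
r_4 = 1
x_5 = 1
y_5 = 7
z_5 = 10
r_5 = 1
x_6 = 7
y_6 = 8
z_6 = 8
w_6 = 3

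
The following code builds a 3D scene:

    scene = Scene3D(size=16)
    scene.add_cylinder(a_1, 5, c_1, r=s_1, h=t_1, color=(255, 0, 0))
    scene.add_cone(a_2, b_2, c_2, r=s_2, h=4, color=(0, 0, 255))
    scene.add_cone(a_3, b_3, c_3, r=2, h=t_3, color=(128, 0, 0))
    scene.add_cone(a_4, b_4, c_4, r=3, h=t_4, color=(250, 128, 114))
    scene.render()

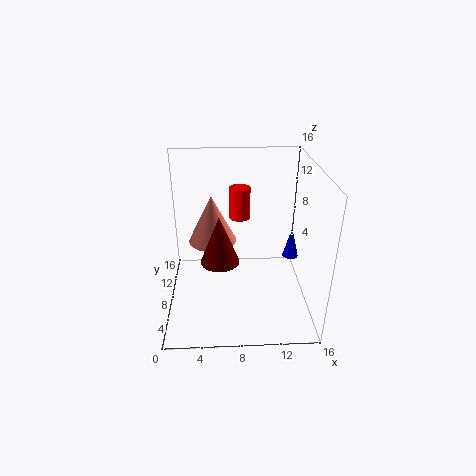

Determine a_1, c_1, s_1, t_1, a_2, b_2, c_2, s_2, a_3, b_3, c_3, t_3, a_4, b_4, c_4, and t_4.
a_1 = 8; c_1 = 12; s_1 = 1; t_1 = 3; a_2 = 15; b_2 = 12; c_2 = 3; s_2 = 1; a_3 = 6; b_3 = 5; c_3 = 7; t_3 = 5; a_4 = 5; b_4 = 13; c_4 = 5; t_4 = 6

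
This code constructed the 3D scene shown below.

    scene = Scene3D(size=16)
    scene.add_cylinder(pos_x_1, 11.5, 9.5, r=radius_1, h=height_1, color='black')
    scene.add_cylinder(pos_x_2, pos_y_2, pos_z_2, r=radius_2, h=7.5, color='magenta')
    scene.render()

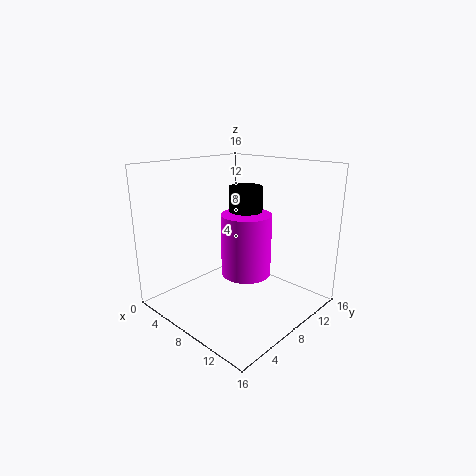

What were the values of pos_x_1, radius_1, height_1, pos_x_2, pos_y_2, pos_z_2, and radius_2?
pos_x_1 = 6, radius_1 = 2, height_1 = 3.5, pos_x_2 = 7, pos_y_2 = 10.5, pos_z_2 = 2.5, radius_2 = 3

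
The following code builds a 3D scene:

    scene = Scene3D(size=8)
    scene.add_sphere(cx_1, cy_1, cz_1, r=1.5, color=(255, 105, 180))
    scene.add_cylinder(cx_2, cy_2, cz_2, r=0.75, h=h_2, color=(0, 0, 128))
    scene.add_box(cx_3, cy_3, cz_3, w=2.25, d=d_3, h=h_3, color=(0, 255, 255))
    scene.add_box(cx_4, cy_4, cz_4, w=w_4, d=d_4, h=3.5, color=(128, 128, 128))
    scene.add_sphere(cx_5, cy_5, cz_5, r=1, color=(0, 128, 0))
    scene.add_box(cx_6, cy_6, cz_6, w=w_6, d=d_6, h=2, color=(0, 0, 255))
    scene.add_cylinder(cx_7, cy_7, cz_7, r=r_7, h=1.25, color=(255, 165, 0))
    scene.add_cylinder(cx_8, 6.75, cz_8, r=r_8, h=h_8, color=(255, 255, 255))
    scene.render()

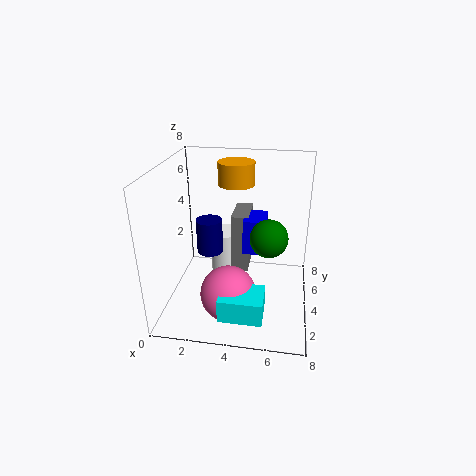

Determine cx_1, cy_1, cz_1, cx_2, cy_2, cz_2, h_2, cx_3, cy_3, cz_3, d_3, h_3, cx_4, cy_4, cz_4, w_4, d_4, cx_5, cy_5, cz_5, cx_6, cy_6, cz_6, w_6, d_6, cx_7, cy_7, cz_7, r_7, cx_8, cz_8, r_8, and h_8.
cx_1 = 3.75; cy_1 = 2.25; cz_1 = 1.5; cx_2 = 2.25; cy_2 = 4.5; cz_2 = 2.75; h_2 = 2; cx_3 = 3.5; cy_3 = 0.5; cz_3 = 1; d_3 = 1.75; h_3 = 1.25; cx_4 = 3.5; cy_4 = 4.5; cz_4 = 1.5; w_4 = 1; d_4 = 2.25; cx_5 = 5.75; cy_5 = 3.25; cz_5 = 4.5; cx_6 = 4.25; cy_6 = 4; cz_6 = 3; w_6 = 1.25; d_6 = 1.75; cx_7 = 3.75; cy_7 = 5; cz_7 = 6.75; r_7 = 1; cx_8 = 2.75; cz_8 = 0.25; r_8 = 1; h_8 = 2.75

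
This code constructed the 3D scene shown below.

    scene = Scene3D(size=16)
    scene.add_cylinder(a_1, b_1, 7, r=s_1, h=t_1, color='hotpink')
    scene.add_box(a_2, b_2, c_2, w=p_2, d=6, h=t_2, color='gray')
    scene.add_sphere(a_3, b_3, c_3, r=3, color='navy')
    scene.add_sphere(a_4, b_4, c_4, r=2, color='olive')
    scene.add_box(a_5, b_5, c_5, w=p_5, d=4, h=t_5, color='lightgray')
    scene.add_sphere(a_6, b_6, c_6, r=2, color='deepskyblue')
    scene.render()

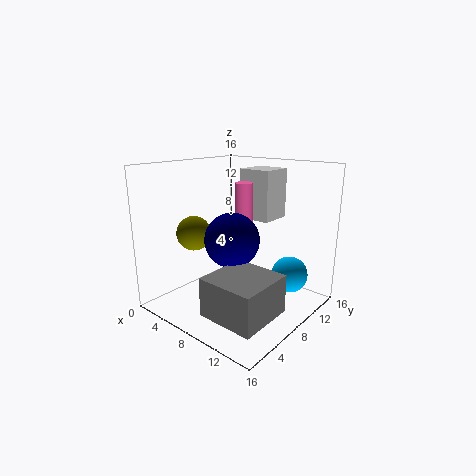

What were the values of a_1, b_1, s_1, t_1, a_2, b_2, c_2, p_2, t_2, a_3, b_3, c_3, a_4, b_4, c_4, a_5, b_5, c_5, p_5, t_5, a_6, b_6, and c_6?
a_1 = 8
b_1 = 9
s_1 = 1
t_1 = 7
a_2 = 9
b_2 = 1
c_2 = 2
p_2 = 6
t_2 = 4
a_3 = 8
b_3 = 7
c_3 = 8
a_4 = 3
b_4 = 6
c_4 = 8
a_5 = 5
b_5 = 12
c_5 = 9
p_5 = 4
t_5 = 6
a_6 = 13
b_6 = 11
c_6 = 4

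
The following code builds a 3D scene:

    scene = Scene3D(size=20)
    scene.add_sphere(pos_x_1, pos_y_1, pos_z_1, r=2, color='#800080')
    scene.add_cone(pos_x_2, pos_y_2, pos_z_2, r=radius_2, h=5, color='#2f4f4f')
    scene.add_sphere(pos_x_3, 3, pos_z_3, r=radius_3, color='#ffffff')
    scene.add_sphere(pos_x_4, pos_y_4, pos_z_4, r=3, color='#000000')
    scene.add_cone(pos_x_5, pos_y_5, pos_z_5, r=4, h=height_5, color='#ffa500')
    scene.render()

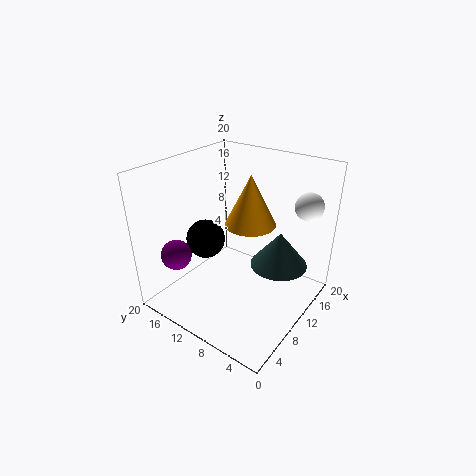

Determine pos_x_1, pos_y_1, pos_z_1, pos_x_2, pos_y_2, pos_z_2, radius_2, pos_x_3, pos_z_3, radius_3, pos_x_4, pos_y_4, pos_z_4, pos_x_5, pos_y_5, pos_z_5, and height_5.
pos_x_1 = 3; pos_y_1 = 15; pos_z_1 = 9; pos_x_2 = 13; pos_y_2 = 5; pos_z_2 = 6; radius_2 = 4; pos_x_3 = 17; pos_z_3 = 14; radius_3 = 2; pos_x_4 = 11; pos_y_4 = 17; pos_z_4 = 7; pos_x_5 = 16; pos_y_5 = 12; pos_z_5 = 9; height_5 = 8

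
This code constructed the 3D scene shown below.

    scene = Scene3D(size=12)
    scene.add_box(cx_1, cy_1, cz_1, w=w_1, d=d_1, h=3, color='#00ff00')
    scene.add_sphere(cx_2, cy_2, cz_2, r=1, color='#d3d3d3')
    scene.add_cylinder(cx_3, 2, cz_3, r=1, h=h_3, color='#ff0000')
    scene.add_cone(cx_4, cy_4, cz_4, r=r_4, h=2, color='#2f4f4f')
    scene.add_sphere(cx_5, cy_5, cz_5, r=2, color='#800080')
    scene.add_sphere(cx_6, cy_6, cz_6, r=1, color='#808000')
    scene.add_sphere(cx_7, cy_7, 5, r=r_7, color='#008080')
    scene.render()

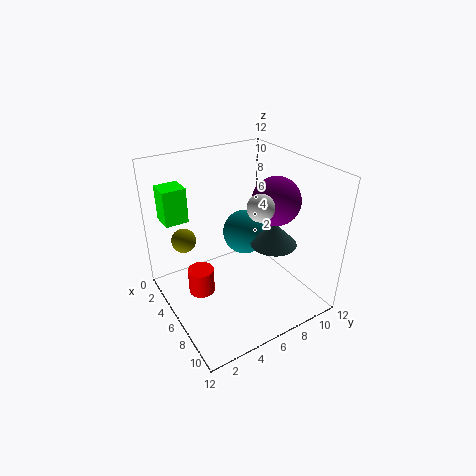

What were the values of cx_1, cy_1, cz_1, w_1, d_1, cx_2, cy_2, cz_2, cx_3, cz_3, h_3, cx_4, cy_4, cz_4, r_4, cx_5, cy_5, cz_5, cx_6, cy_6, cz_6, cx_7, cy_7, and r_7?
cx_1 = 1, cy_1 = 1, cz_1 = 7, w_1 = 2, d_1 = 2, cx_2 = 9, cy_2 = 6, cz_2 = 10, cx_3 = 7, cz_3 = 3, h_3 = 2, cx_4 = 7, cy_4 = 9, cz_4 = 5, r_4 = 2, cx_5 = 7, cy_5 = 9, cz_5 = 9, cx_6 = 4, cy_6 = 2, cz_6 = 6, cx_7 = 4, cy_7 = 8, r_7 = 2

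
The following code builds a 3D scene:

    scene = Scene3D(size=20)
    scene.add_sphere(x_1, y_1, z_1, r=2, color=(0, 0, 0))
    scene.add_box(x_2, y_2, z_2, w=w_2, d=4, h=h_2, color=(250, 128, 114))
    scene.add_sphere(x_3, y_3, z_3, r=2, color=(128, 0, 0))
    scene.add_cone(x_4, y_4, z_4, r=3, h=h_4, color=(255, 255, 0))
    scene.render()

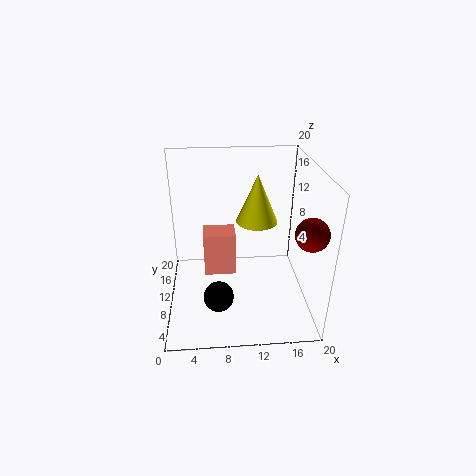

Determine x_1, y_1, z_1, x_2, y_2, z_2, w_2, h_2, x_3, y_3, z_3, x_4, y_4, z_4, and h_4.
x_1 = 7
y_1 = 5
z_1 = 4
x_2 = 5
y_2 = 14
z_2 = 1
w_2 = 5
h_2 = 7
x_3 = 18
y_3 = 3
z_3 = 14
x_4 = 13
y_4 = 13
z_4 = 11
h_4 = 7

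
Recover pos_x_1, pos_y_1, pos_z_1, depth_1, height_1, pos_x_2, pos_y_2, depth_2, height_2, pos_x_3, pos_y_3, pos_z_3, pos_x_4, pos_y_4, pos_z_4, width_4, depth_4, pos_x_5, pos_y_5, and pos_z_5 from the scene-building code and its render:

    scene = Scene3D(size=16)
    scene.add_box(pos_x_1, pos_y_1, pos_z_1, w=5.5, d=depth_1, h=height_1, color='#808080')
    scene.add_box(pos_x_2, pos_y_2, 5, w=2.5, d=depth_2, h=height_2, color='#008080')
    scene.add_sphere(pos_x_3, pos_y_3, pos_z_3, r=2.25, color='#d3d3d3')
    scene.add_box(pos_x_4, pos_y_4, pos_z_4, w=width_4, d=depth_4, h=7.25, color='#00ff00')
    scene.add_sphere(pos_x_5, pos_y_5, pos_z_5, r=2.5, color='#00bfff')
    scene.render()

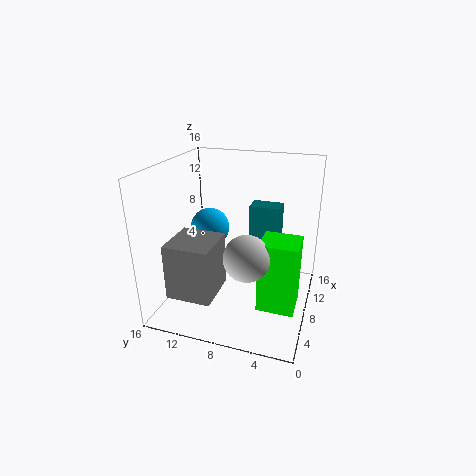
pos_x_1 = 3.75
pos_y_1 = 10
pos_z_1 = 1.25
depth_1 = 5.25
height_1 = 6.5
pos_x_2 = 12.25
pos_y_2 = 4.25
depth_2 = 3.75
height_2 = 5.25
pos_x_3 = 3
pos_y_3 = 5.5
pos_z_3 = 8.5
pos_x_4 = 3
pos_y_4 = 0.75
pos_z_4 = 2.75
width_4 = 3.5
depth_4 = 3.75
pos_x_5 = 13
pos_y_5 = 13.5
pos_z_5 = 6.5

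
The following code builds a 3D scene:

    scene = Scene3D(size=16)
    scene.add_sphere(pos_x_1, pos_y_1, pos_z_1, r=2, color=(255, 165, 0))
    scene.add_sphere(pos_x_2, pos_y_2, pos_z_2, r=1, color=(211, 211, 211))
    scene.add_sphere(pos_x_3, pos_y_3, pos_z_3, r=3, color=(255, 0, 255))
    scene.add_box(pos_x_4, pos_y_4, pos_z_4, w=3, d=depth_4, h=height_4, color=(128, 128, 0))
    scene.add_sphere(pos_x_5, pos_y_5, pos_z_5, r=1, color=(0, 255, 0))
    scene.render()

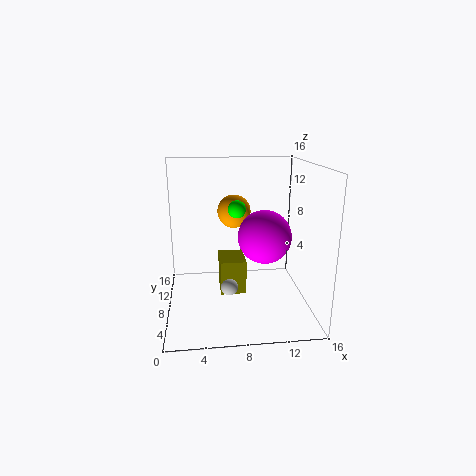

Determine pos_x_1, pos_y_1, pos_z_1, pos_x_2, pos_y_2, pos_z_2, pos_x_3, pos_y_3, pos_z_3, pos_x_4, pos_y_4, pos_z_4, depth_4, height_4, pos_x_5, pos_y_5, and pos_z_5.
pos_x_1 = 8; pos_y_1 = 12; pos_z_1 = 10; pos_x_2 = 7; pos_y_2 = 8; pos_z_2 = 2; pos_x_3 = 11; pos_y_3 = 8; pos_z_3 = 8; pos_x_4 = 6; pos_y_4 = 8; pos_z_4 = 1; depth_4 = 4; height_4 = 4; pos_x_5 = 8; pos_y_5 = 9; pos_z_5 = 11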